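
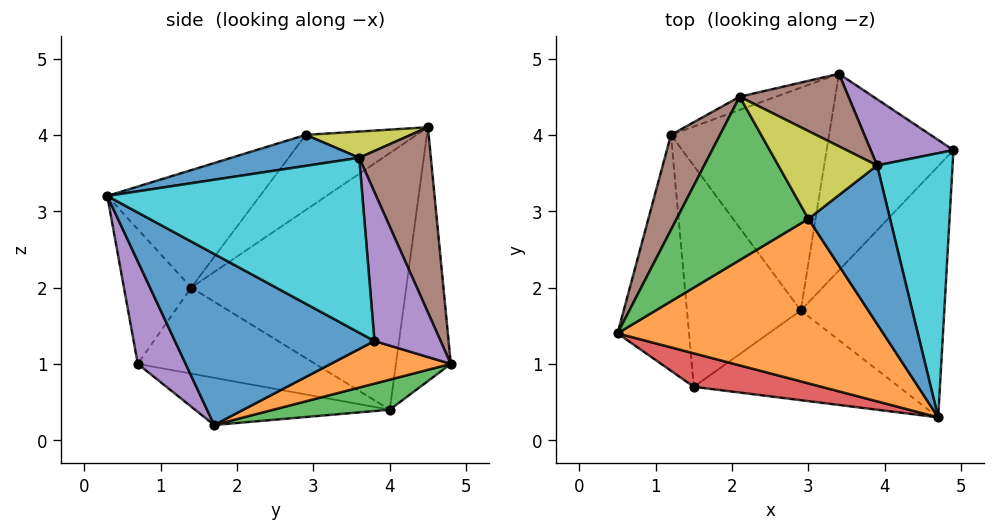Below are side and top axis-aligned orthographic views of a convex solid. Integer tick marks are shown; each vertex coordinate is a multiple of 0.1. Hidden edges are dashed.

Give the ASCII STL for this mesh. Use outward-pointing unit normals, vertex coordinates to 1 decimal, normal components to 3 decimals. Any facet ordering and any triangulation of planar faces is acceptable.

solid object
 facet normal 0.713 -0.366 -0.598
  outer loop
   vertex 2.9 1.7 0.2
   vertex 4.9 3.8 1.3
   vertex 4.7 0.3 3.2
  endloop
 endfacet
 facet normal -0.355 -0.479 0.803
  outer loop
   vertex 3.0 2.9 4.0
   vertex 0.5 1.4 2.0
   vertex 4.7 0.3 3.2
  endloop
 endfacet
 facet normal -0.470 -0.316 0.824
  outer loop
   vertex 3.0 2.9 4.0
   vertex 2.1 4.5 4.1
   vertex 0.5 1.4 2.0
  endloop
 endfacet
 facet normal -0.322 -0.896 0.305
  outer loop
   vertex 1.5 0.7 1.0
   vertex 4.7 0.3 3.2
   vertex 0.5 1.4 2.0
  endloop
 endfacet
 facet normal 0.267 -0.802 -0.535
  outer loop
   vertex 1.5 0.7 1.0
   vertex 2.9 1.7 0.2
   vertex 4.7 0.3 3.2
  endloop
 endfacet
 facet normal -0.918 0.355 0.175
  outer loop
   vertex 1.2 4.0 0.4
   vertex 0.5 1.4 2.0
   vertex 2.1 4.5 4.1
  endloop
 endfacet
 facet normal -0.756 -0.183 -0.628
  outer loop
   vertex 1.2 4.0 0.4
   vertex 1.5 0.7 1.0
   vertex 0.5 1.4 2.0
  endloop
 endfacet
 facet normal -0.375 -0.199 -0.905
  outer loop
   vertex 1.2 4.0 0.4
   vertex 2.9 1.7 0.2
   vertex 1.5 0.7 1.0
  endloop
 endfacet
 facet normal 0.256 0.084 0.963
  outer loop
   vertex 3.9 3.6 3.7
   vertex 2.1 4.5 4.1
   vertex 3.0 2.9 4.0
  endloop
 endfacet
 facet normal 0.906 0.160 0.391
  outer loop
   vertex 3.9 3.6 3.7
   vertex 4.7 0.3 3.2
   vertex 4.9 3.8 1.3
  endloop
 endfacet
 facet normal 0.354 -0.056 0.933
  outer loop
   vertex 3.9 3.6 3.7
   vertex 3.0 2.9 4.0
   vertex 4.7 0.3 3.2
  endloop
 endfacet
 facet normal 0.313 0.190 -0.931
  outer loop
   vertex 3.4 4.8 1.0
   vertex 4.9 3.8 1.3
   vertex 2.9 1.7 0.2
  endloop
 endfacet
 facet normal 0.182 0.218 -0.959
  outer loop
   vertex 3.4 4.8 1.0
   vertex 2.9 1.7 0.2
   vertex 1.2 4.0 0.4
  endloop
 endfacet
 facet normal -0.330 0.943 -0.047
  outer loop
   vertex 3.4 4.8 1.0
   vertex 1.2 4.0 0.4
   vertex 2.1 4.5 4.1
  endloop
 endfacet
 facet normal 0.495 0.824 0.275
  outer loop
   vertex 3.4 4.8 1.0
   vertex 3.9 3.6 3.7
   vertex 4.9 3.8 1.3
  endloop
 endfacet
 facet normal 0.478 0.832 0.281
  outer loop
   vertex 3.4 4.8 1.0
   vertex 2.1 4.5 4.1
   vertex 3.9 3.6 3.7
  endloop
 endfacet
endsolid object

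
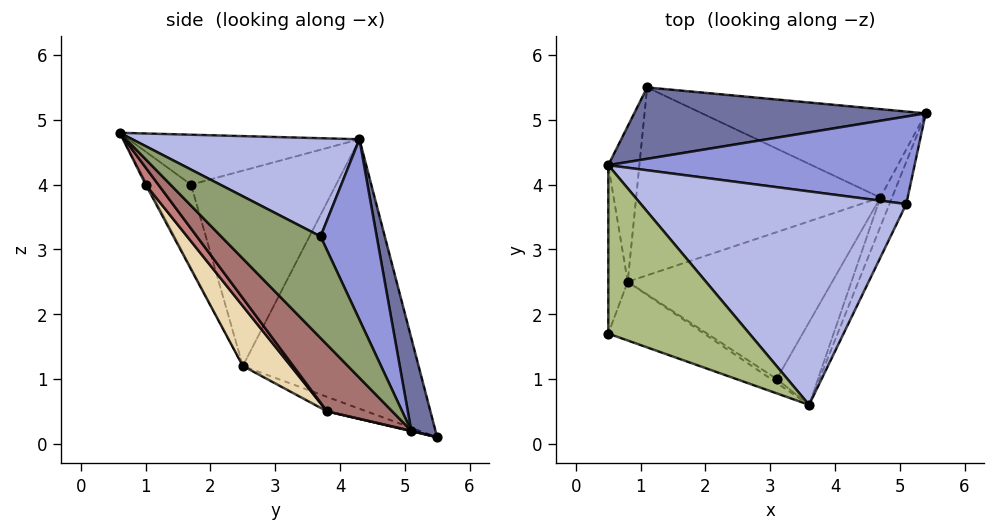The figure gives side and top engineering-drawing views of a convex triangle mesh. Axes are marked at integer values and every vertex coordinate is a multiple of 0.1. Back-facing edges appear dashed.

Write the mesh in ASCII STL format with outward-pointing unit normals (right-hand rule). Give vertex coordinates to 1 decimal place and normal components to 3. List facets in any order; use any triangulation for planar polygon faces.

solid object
 facet normal 0.083 0.962 0.262
  outer loop
   vertex 1.1 5.5 0.1
   vertex 0.5 4.3 4.7
   vertex 5.4 5.1 0.2
  endloop
 endfacet
 facet normal -0.992 0.057 -0.114
  outer loop
   vertex 0.8 2.5 1.2
   vertex 0.5 4.3 4.7
   vertex 1.1 5.5 0.1
  endloop
 endfacet
 facet normal 0.253 0.867 0.430
  outer loop
   vertex 5.1 3.7 3.2
   vertex 5.4 5.1 0.2
   vertex 0.5 4.3 4.7
  endloop
 endfacet
 facet normal 0.331 0.301 0.894
  outer loop
   vertex 5.1 3.7 3.2
   vertex 0.5 4.3 4.7
   vertex 3.6 0.6 4.8
  endloop
 endfacet
 facet normal 0.860 -0.490 -0.143
  outer loop
   vertex 5.1 3.7 3.2
   vertex 3.6 0.6 4.8
   vertex 5.4 5.1 0.2
  endloop
 endfacet
 facet normal -0.323 -0.246 0.914
  outer loop
   vertex 0.5 1.7 4.0
   vertex 3.6 0.6 4.8
   vertex 0.5 4.3 4.7
  endloop
 endfacet
 facet normal -0.995 0.027 -0.099
  outer loop
   vertex 0.5 1.7 4.0
   vertex 0.5 4.3 4.7
   vertex 0.8 2.5 1.2
  endloop
 endfacet
 facet normal -0.252 -0.923 -0.291
  outer loop
   vertex 0.5 1.7 4.0
   vertex 0.8 2.5 1.2
   vertex 3.6 0.6 4.8
  endloop
 endfacet
 facet normal -0.167 -0.920 -0.355
  outer loop
   vertex 3.1 1.0 4.0
   vertex 3.6 0.6 4.8
   vertex 0.8 2.5 1.2
  endloop
 endfacet
 facet normal 0.002 -0.226 -0.974
  outer loop
   vertex 4.7 3.8 0.5
   vertex 1.1 5.5 0.1
   vertex 5.4 5.1 0.2
  endloop
 endfacet
 facet normal -0.056 -0.339 -0.939
  outer loop
   vertex 4.7 3.8 0.5
   vertex 0.8 2.5 1.2
   vertex 1.1 5.5 0.1
  endloop
 endfacet
 facet normal 0.167 -0.806 -0.568
  outer loop
   vertex 4.7 3.8 0.5
   vertex 3.1 1.0 4.0
   vertex 0.8 2.5 1.2
  endloop
 endfacet
 facet normal 0.856 -0.495 -0.150
  outer loop
   vertex 4.7 3.8 0.5
   vertex 5.4 5.1 0.2
   vertex 3.6 0.6 4.8
  endloop
 endfacet
 facet normal 0.224 -0.808 -0.544
  outer loop
   vertex 4.7 3.8 0.5
   vertex 3.6 0.6 4.8
   vertex 3.1 1.0 4.0
  endloop
 endfacet
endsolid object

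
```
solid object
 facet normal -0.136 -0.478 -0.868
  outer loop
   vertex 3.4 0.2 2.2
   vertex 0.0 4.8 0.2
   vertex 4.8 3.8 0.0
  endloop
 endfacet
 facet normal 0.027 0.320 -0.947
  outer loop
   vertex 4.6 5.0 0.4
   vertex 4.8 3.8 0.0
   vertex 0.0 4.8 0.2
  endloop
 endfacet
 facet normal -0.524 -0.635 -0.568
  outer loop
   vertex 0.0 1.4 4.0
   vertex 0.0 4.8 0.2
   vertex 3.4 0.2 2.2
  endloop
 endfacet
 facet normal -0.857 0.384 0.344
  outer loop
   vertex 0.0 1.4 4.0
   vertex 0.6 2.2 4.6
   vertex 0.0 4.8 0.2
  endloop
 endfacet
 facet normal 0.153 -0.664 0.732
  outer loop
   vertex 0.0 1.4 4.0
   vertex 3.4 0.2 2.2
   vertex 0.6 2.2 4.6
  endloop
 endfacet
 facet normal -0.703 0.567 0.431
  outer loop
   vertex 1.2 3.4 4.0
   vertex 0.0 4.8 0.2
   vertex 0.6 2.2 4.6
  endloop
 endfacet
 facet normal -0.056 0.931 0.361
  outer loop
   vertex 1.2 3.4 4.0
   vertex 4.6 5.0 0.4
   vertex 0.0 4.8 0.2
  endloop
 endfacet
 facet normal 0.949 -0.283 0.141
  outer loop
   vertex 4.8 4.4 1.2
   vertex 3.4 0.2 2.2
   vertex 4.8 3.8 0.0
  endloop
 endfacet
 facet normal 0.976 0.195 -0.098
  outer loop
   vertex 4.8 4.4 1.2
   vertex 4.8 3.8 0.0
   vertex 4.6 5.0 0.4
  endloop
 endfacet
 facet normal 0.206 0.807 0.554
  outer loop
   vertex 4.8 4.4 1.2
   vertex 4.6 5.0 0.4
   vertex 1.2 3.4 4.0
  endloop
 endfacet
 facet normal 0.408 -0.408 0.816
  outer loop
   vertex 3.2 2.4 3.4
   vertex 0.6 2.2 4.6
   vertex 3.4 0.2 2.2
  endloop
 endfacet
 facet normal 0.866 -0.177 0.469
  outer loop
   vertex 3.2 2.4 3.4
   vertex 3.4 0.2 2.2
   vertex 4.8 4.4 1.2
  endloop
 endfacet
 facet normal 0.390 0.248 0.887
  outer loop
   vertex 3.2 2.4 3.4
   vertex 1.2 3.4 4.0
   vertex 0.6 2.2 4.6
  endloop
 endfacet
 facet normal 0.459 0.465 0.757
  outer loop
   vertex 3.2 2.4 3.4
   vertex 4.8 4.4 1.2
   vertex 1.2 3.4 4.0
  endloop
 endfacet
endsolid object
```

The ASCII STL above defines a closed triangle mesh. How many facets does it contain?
14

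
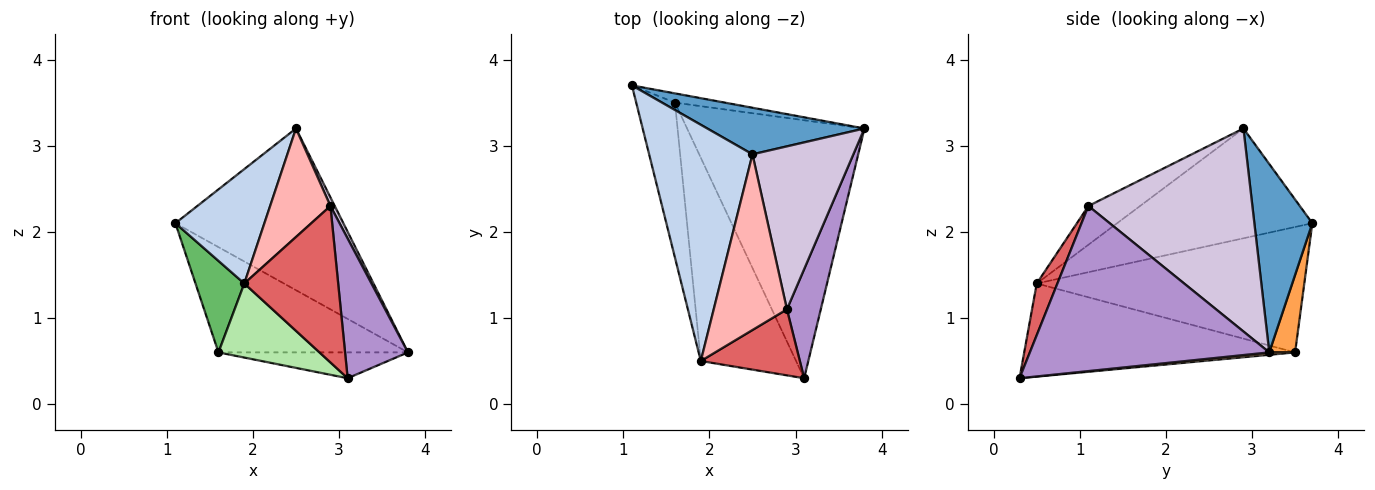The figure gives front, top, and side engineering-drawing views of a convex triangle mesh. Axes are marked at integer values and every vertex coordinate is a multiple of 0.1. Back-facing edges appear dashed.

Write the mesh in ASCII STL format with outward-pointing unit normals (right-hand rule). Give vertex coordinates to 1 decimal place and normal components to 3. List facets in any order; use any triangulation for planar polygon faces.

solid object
 facet normal 0.315 0.912 0.263
  outer loop
   vertex 2.5 2.9 3.2
   vertex 3.8 3.2 0.6
   vertex 1.1 3.7 2.1
  endloop
 endfacet
 facet normal -0.691 -0.315 0.650
  outer loop
   vertex 1.9 0.5 1.4
   vertex 2.5 2.9 3.2
   vertex 1.1 3.7 2.1
  endloop
 endfacet
 facet normal 0.135 0.987 -0.087
  outer loop
   vertex 1.6 3.5 0.6
   vertex 1.1 3.7 2.1
   vertex 3.8 3.2 0.6
  endloop
 endfacet
 facet normal 0.014 0.100 -0.995
  outer loop
   vertex 1.6 3.5 0.6
   vertex 3.8 3.2 0.6
   vertex 3.1 0.3 0.3
  endloop
 endfacet
 facet normal -0.941 -0.172 -0.291
  outer loop
   vertex 1.6 3.5 0.6
   vertex 1.9 0.5 1.4
   vertex 1.1 3.7 2.1
  endloop
 endfacet
 facet normal -0.676 -0.252 -0.692
  outer loop
   vertex 1.6 3.5 0.6
   vertex 3.1 0.3 0.3
   vertex 1.9 0.5 1.4
  endloop
 endfacet
 facet normal 0.199 -0.903 0.381
  outer loop
   vertex 2.9 1.1 2.3
   vertex 1.9 0.5 1.4
   vertex 3.1 0.3 0.3
  endloop
 endfacet
 facet normal -0.411 -0.479 0.776
  outer loop
   vertex 2.9 1.1 2.3
   vertex 2.5 2.9 3.2
   vertex 1.9 0.5 1.4
  endloop
 endfacet
 facet normal 0.949 -0.249 0.195
  outer loop
   vertex 2.9 1.1 2.3
   vertex 3.1 0.3 0.3
   vertex 3.8 3.2 0.6
  endloop
 endfacet
 facet normal 0.895 -0.024 0.445
  outer loop
   vertex 2.9 1.1 2.3
   vertex 3.8 3.2 0.6
   vertex 2.5 2.9 3.2
  endloop
 endfacet
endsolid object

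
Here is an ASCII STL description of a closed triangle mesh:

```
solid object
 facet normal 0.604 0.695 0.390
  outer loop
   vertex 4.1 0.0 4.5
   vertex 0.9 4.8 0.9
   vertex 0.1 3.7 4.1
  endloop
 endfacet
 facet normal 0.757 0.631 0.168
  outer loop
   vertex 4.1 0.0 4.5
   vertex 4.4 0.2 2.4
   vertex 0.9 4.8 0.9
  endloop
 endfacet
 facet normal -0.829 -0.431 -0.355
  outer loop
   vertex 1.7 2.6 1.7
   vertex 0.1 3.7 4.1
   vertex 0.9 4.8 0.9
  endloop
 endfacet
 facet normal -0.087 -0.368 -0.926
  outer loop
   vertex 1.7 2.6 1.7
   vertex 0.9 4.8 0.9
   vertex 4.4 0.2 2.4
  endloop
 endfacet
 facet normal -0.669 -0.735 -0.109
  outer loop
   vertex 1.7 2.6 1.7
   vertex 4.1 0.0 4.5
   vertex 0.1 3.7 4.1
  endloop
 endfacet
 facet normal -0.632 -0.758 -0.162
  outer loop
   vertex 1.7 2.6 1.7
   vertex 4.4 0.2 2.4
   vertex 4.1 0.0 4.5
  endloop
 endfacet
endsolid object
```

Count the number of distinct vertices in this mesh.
5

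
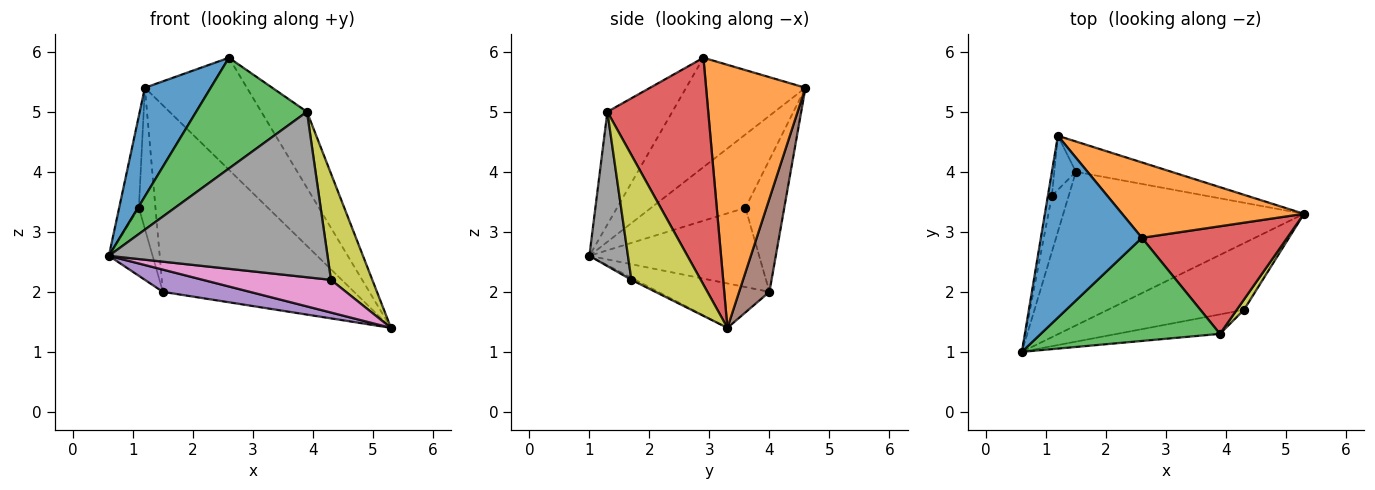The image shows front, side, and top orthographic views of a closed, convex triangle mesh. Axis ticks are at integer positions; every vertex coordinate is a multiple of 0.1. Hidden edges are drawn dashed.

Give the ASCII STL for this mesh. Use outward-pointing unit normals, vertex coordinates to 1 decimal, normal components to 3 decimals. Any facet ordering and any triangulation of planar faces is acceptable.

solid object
 facet normal -0.681 -0.376 0.629
  outer loop
   vertex 2.6 2.9 5.9
   vertex 1.2 4.6 5.4
   vertex 0.6 1.0 2.6
  endloop
 endfacet
 facet normal 0.628 0.645 0.434
  outer loop
   vertex 2.6 2.9 5.9
   vertex 5.3 3.3 1.4
   vertex 1.2 4.6 5.4
  endloop
 endfacet
 facet normal -0.394 -0.673 0.626
  outer loop
   vertex 3.9 1.3 5.0
   vertex 2.6 2.9 5.9
   vertex 0.6 1.0 2.6
  endloop
 endfacet
 facet normal 0.787 0.356 0.504
  outer loop
   vertex 3.9 1.3 5.0
   vertex 5.3 3.3 1.4
   vertex 2.6 2.9 5.9
  endloop
 endfacet
 facet normal -0.180 -0.141 -0.974
  outer loop
   vertex 1.5 4.0 2.0
   vertex 5.3 3.3 1.4
   vertex 0.6 1.0 2.6
  endloop
 endfacet
 facet normal 0.155 0.975 -0.158
  outer loop
   vertex 1.5 4.0 2.0
   vertex 1.2 4.6 5.4
   vertex 5.3 3.3 1.4
  endloop
 endfacet
 facet normal -0.014 -0.440 -0.898
  outer loop
   vertex 4.3 1.7 2.2
   vertex 0.6 1.0 2.6
   vertex 5.3 3.3 1.4
  endloop
 endfacet
 facet normal 0.173 -0.978 -0.115
  outer loop
   vertex 4.3 1.7 2.2
   vertex 3.9 1.3 5.0
   vertex 0.6 1.0 2.6
  endloop
 endfacet
 facet normal 0.858 -0.511 0.049
  outer loop
   vertex 4.3 1.7 2.2
   vertex 5.3 3.3 1.4
   vertex 3.9 1.3 5.0
  endloop
 endfacet
 facet normal -0.977 0.204 -0.053
  outer loop
   vertex 1.1 3.6 3.4
   vertex 0.6 1.0 2.6
   vertex 1.2 4.6 5.4
  endloop
 endfacet
 facet normal -0.949 0.244 -0.201
  outer loop
   vertex 1.1 3.6 3.4
   vertex 1.5 4.0 2.0
   vertex 0.6 1.0 2.6
  endloop
 endfacet
 facet normal -0.909 0.389 -0.149
  outer loop
   vertex 1.1 3.6 3.4
   vertex 1.2 4.6 5.4
   vertex 1.5 4.0 2.0
  endloop
 endfacet
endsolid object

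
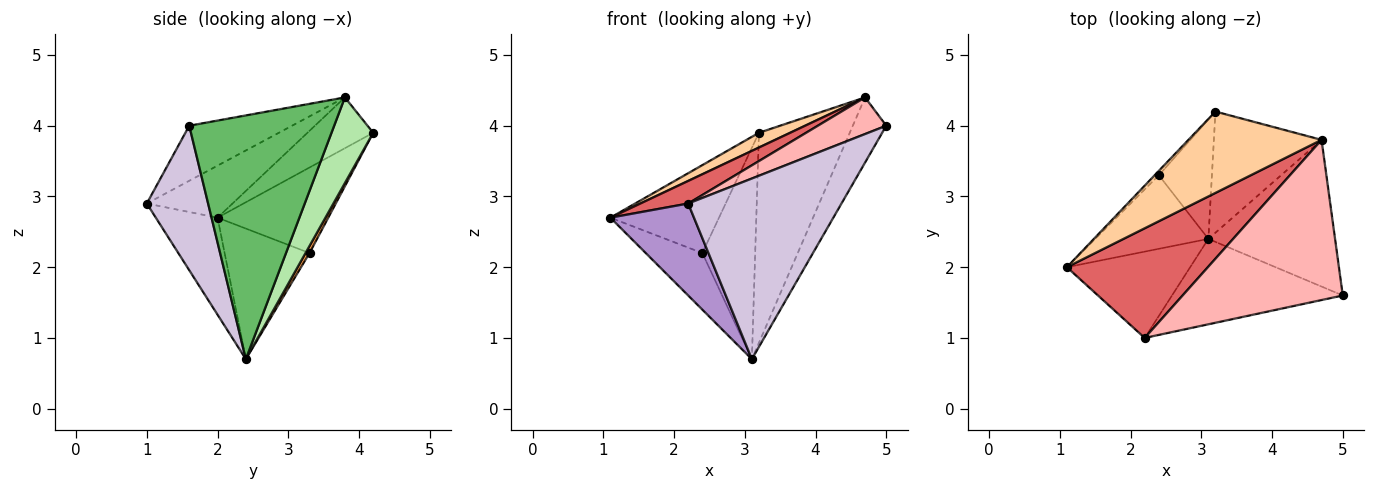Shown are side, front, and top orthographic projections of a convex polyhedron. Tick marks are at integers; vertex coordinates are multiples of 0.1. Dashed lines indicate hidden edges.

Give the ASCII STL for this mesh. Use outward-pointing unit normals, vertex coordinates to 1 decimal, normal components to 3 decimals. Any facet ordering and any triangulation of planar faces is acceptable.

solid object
 facet normal -0.713 0.700 -0.035
  outer loop
   vertex 2.4 3.3 2.2
   vertex 1.1 2.0 2.7
   vertex 3.2 4.2 3.9
  endloop
 endfacet
 facet normal -0.675 0.450 -0.585
  outer loop
   vertex 2.4 3.3 2.2
   vertex 3.1 2.4 0.7
   vertex 1.1 2.0 2.7
  endloop
 endfacet
 facet normal 0.065 0.869 -0.491
  outer loop
   vertex 2.4 3.3 2.2
   vertex 3.2 4.2 3.9
   vertex 3.1 2.4 0.7
  endloop
 endfacet
 facet normal -0.352 -0.167 0.921
  outer loop
   vertex 4.7 3.8 4.4
   vertex 3.2 4.2 3.9
   vertex 1.1 2.0 2.7
  endloop
 endfacet
 facet normal 0.869 0.201 -0.452
  outer loop
   vertex 4.7 3.8 4.4
   vertex 5.0 1.6 4.0
   vertex 3.1 2.4 0.7
  endloop
 endfacet
 facet normal 0.369 0.805 -0.464
  outer loop
   vertex 4.7 3.8 4.4
   vertex 3.1 2.4 0.7
   vertex 3.2 4.2 3.9
  endloop
 endfacet
 facet normal -0.340 -0.190 0.921
  outer loop
   vertex 2.2 1.0 2.9
   vertex 4.7 3.8 4.4
   vertex 1.1 2.0 2.7
  endloop
 endfacet
 facet normal -0.318 -0.211 0.924
  outer loop
   vertex 2.2 1.0 2.9
   vertex 5.0 1.6 4.0
   vertex 4.7 3.8 4.4
  endloop
 endfacet
 facet normal -0.474 -0.642 -0.603
  outer loop
   vertex 2.2 1.0 2.9
   vertex 1.1 2.0 2.7
   vertex 3.1 2.4 0.7
  endloop
 endfacet
 facet normal 0.340 -0.850 -0.402
  outer loop
   vertex 2.2 1.0 2.9
   vertex 3.1 2.4 0.7
   vertex 5.0 1.6 4.0
  endloop
 endfacet
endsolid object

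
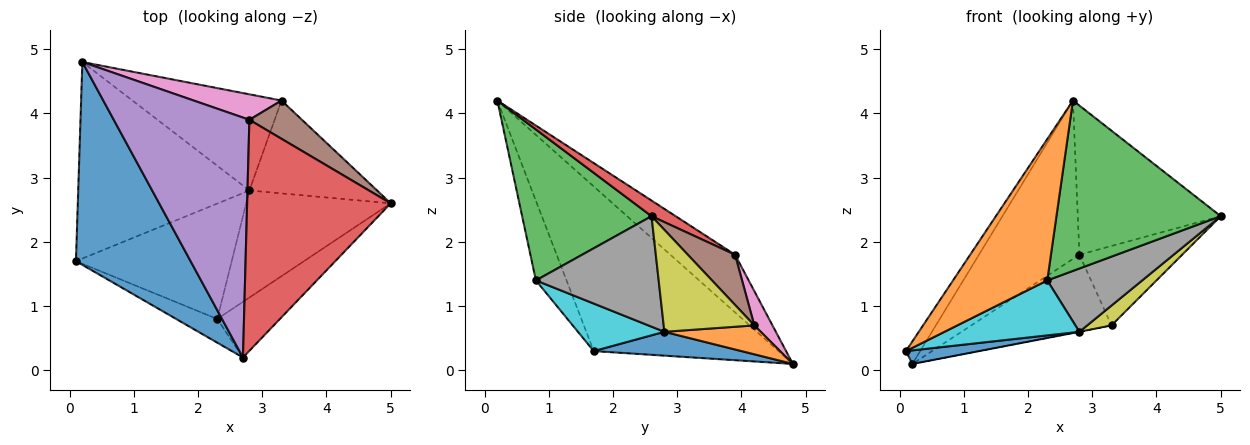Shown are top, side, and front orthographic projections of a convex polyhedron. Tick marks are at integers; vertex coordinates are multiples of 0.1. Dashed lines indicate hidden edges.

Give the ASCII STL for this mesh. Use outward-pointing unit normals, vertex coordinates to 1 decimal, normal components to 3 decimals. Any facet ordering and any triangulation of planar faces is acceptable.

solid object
 facet normal -0.819 0.063 0.570
  outer loop
   vertex 2.7 0.2 4.2
   vertex 0.2 4.8 0.1
   vertex 0.1 1.7 0.3
  endloop
 endfacet
 facet normal -0.305 -0.939 -0.158
  outer loop
   vertex 2.3 0.8 1.4
   vertex 2.7 0.2 4.2
   vertex 0.1 1.7 0.3
  endloop
 endfacet
 facet normal 0.599 -0.761 -0.249
  outer loop
   vertex 2.3 0.8 1.4
   vertex 5.0 2.6 2.4
   vertex 2.7 0.2 4.2
  endloop
 endfacet
 facet normal 0.091 0.540 0.837
  outer loop
   vertex 2.8 3.9 1.8
   vertex 2.7 0.2 4.2
   vertex 5.0 2.6 2.4
  endloop
 endfacet
 facet normal -0.335 0.519 0.786
  outer loop
   vertex 2.8 3.9 1.8
   vertex 0.2 4.8 0.1
   vertex 2.7 0.2 4.2
  endloop
 endfacet
 facet normal 0.383 0.832 0.401
  outer loop
   vertex 2.8 3.9 1.8
   vertex 5.0 2.6 2.4
   vertex 3.3 4.2 0.7
  endloop
 endfacet
 facet normal 0.122 0.942 0.312
  outer loop
   vertex 2.8 3.9 1.8
   vertex 3.3 4.2 0.7
   vertex 0.2 4.8 0.1
  endloop
 endfacet
 facet normal 0.550 -0.425 -0.719
  outer loop
   vertex 2.8 2.8 0.6
   vertex 5.0 2.6 2.4
   vertex 2.3 0.8 1.4
  endloop
 endfacet
 facet normal 0.616 -0.165 -0.771
  outer loop
   vertex 2.8 2.8 0.6
   vertex 3.3 4.2 0.7
   vertex 5.0 2.6 2.4
  endloop
 endfacet
 facet normal 0.266 -0.415 -0.870
  outer loop
   vertex 2.8 2.8 0.6
   vertex 2.3 0.8 1.4
   vertex 0.1 1.7 0.3
  endloop
 endfacet
 facet normal 0.138 -0.068 -0.988
  outer loop
   vertex 2.8 2.8 0.6
   vertex 0.1 1.7 0.3
   vertex 0.2 4.8 0.1
  endloop
 endfacet
 facet normal 0.190 0.002 -0.982
  outer loop
   vertex 2.8 2.8 0.6
   vertex 0.2 4.8 0.1
   vertex 3.3 4.2 0.7
  endloop
 endfacet
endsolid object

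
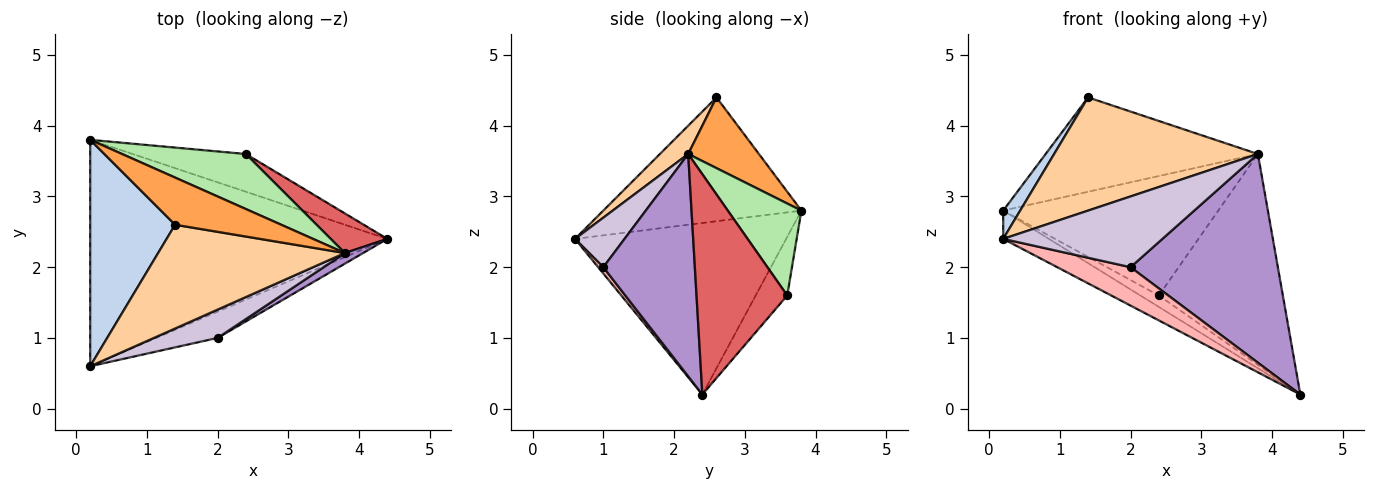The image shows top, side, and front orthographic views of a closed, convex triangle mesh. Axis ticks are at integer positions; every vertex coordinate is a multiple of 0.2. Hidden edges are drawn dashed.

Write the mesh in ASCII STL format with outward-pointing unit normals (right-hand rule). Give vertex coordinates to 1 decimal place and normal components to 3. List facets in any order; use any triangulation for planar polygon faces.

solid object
 facet normal -0.497 0.108 -0.861
  outer loop
   vertex 0.2 0.6 2.4
   vertex 0.2 3.8 2.8
   vertex 4.4 2.4 0.2
  endloop
 endfacet
 facet normal -0.823 -0.071 0.564
  outer loop
   vertex 1.4 2.6 4.4
   vertex 0.2 3.8 2.8
   vertex 0.2 0.6 2.4
  endloop
 endfacet
 facet normal 0.286 0.857 0.429
  outer loop
   vertex 3.8 2.2 3.6
   vertex 0.2 3.8 2.8
   vertex 1.4 2.6 4.4
  endloop
 endfacet
 facet normal 0.102 -0.733 0.672
  outer loop
   vertex 3.8 2.2 3.6
   vertex 1.4 2.6 4.4
   vertex 0.2 0.6 2.4
  endloop
 endfacet
 facet normal -0.444 0.260 -0.857
  outer loop
   vertex 2.4 3.6 1.6
   vertex 4.4 2.4 0.2
   vertex 0.2 3.8 2.8
  endloop
 endfacet
 facet normal 0.297 0.867 0.399
  outer loop
   vertex 2.4 3.6 1.6
   vertex 0.2 3.8 2.8
   vertex 3.8 2.2 3.6
  endloop
 endfacet
 facet normal 0.584 0.798 0.150
  outer loop
   vertex 2.4 3.6 1.6
   vertex 3.8 2.2 3.6
   vertex 4.4 2.4 0.2
  endloop
 endfacet
 facet normal 0.058 -0.824 -0.564
  outer loop
   vertex 2.0 1.0 2.0
   vertex 0.2 0.6 2.4
   vertex 4.4 2.4 0.2
  endloop
 endfacet
 facet normal 0.527 -0.849 0.043
  outer loop
   vertex 2.0 1.0 2.0
   vertex 4.4 2.4 0.2
   vertex 3.8 2.2 3.6
  endloop
 endfacet
 facet normal 0.278 -0.892 0.357
  outer loop
   vertex 2.0 1.0 2.0
   vertex 3.8 2.2 3.6
   vertex 0.2 0.6 2.4
  endloop
 endfacet
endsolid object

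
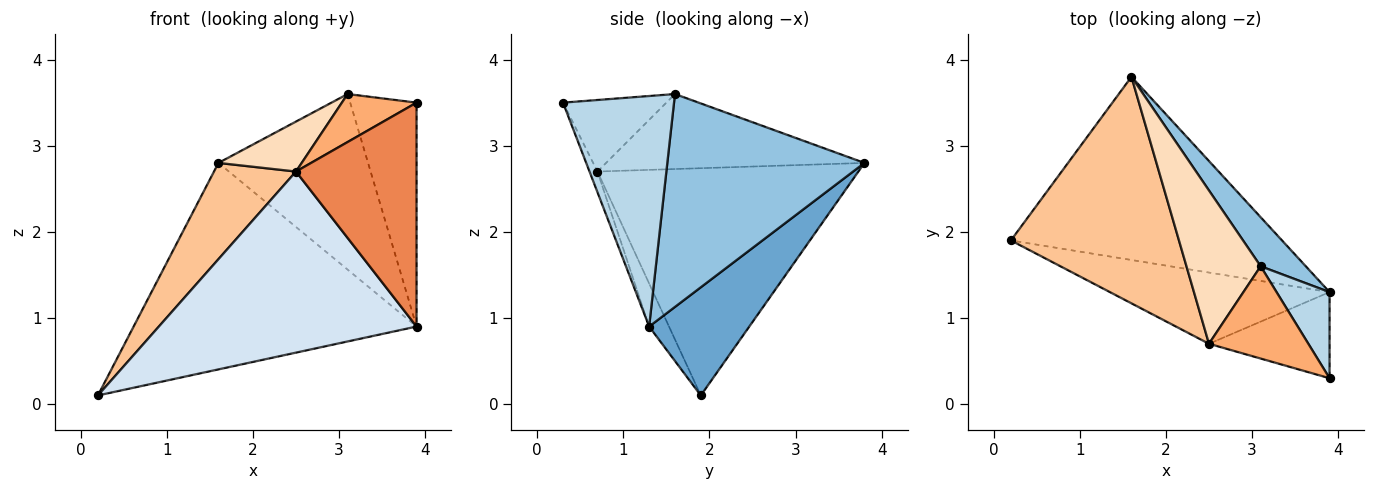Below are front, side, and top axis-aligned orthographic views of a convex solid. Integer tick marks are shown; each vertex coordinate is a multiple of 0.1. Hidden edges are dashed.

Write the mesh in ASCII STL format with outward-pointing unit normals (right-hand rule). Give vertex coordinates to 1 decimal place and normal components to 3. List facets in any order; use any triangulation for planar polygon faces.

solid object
 facet normal 0.256 0.723 -0.642
  outer loop
   vertex 1.6 3.8 2.8
   vertex 3.9 1.3 0.9
   vertex 0.2 1.9 0.1
  endloop
 endfacet
 facet normal 0.785 0.596 0.166
  outer loop
   vertex 3.1 1.6 3.6
   vertex 3.9 1.3 0.9
   vertex 1.6 3.8 2.8
  endloop
 endfacet
 facet normal 0.842 0.503 0.194
  outer loop
   vertex 3.1 1.6 3.6
   vertex 3.9 0.3 3.5
   vertex 3.9 1.3 0.9
  endloop
 endfacet
 facet normal -0.072 -0.928 -0.365
  outer loop
   vertex 2.5 0.7 2.7
   vertex 0.2 1.9 0.1
   vertex 3.9 1.3 0.9
  endloop
 endfacet
 facet normal -0.061 -0.932 -0.358
  outer loop
   vertex 2.5 0.7 2.7
   vertex 3.9 1.3 0.9
   vertex 3.9 0.3 3.5
  endloop
 endfacet
 facet normal -0.538 -0.389 0.748
  outer loop
   vertex 2.5 0.7 2.7
   vertex 3.9 0.3 3.5
   vertex 3.1 1.6 3.6
  endloop
 endfacet
 facet normal -0.780 -0.245 0.577
  outer loop
   vertex 2.5 0.7 2.7
   vertex 1.6 3.8 2.8
   vertex 0.2 1.9 0.1
  endloop
 endfacet
 facet normal -0.693 -0.223 0.685
  outer loop
   vertex 2.5 0.7 2.7
   vertex 3.1 1.6 3.6
   vertex 1.6 3.8 2.8
  endloop
 endfacet
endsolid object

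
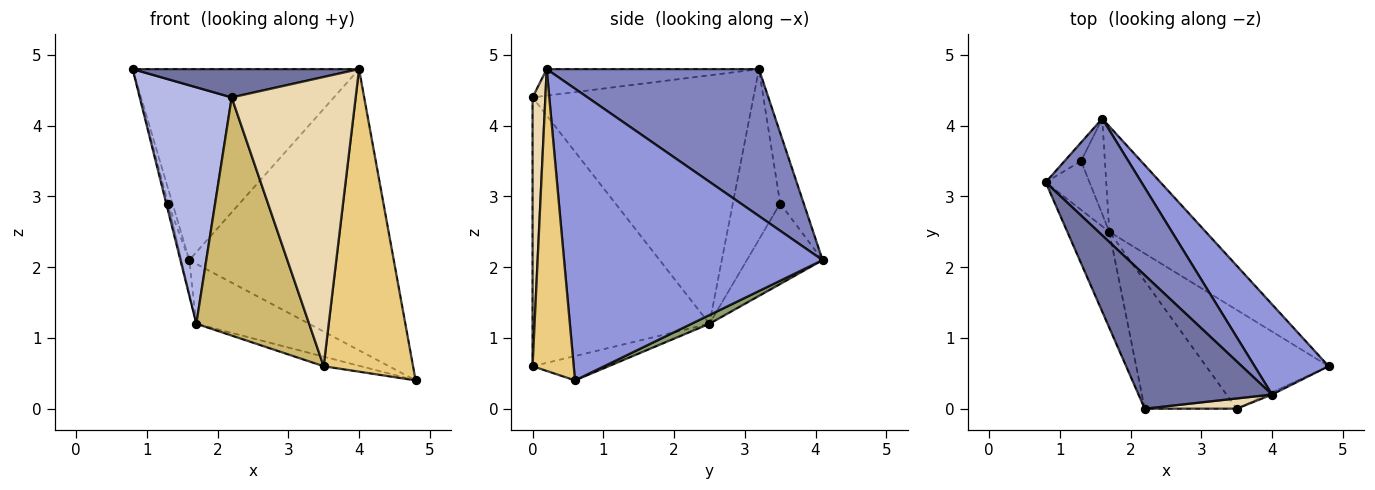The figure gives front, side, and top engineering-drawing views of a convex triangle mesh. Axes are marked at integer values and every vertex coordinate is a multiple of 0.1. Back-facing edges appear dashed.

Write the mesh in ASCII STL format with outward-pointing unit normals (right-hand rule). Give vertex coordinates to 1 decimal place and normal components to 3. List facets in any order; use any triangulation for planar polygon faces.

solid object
 facet normal -0.191 -0.204 0.960
  outer loop
   vertex 4.0 0.2 4.8
   vertex 0.8 3.2 4.8
   vertex 2.2 0.0 4.4
  endloop
 endfacet
 facet normal 0.625 0.666 0.407
  outer loop
   vertex 4.0 0.2 4.8
   vertex 1.6 4.1 2.1
   vertex 0.8 3.2 4.8
  endloop
 endfacet
 facet normal 0.769 0.608 0.195
  outer loop
   vertex 4.0 0.2 4.8
   vertex 4.8 0.6 0.4
   vertex 1.6 4.1 2.1
  endloop
 endfacet
 facet normal -0.912 -0.380 -0.154
  outer loop
   vertex 1.7 2.5 1.2
   vertex 2.2 0.0 4.4
   vertex 0.8 3.2 4.8
  endloop
 endfacet
 facet normal 0.078 0.492 -0.867
  outer loop
   vertex 1.7 2.5 1.2
   vertex 1.6 4.1 2.1
   vertex 4.8 0.6 0.4
  endloop
 endfacet
 facet normal -0.958 0.181 -0.223
  outer loop
   vertex 1.3 3.5 2.9
   vertex 0.8 3.2 4.8
   vertex 1.6 4.1 2.1
  endloop
 endfacet
 facet normal -0.968 0.036 -0.249
  outer loop
   vertex 1.3 3.5 2.9
   vertex 1.7 2.5 1.2
   vertex 0.8 3.2 4.8
  endloop
 endfacet
 facet normal -0.954 0.100 -0.283
  outer loop
   vertex 1.3 3.5 2.9
   vertex 1.6 4.1 2.1
   vertex 1.7 2.5 1.2
  endloop
 endfacet
 facet normal -0.194 0.095 -0.976
  outer loop
   vertex 3.5 0.0 0.6
   vertex 1.7 2.5 1.2
   vertex 4.8 0.6 0.4
  endloop
 endfacet
 facet normal -0.810 -0.517 -0.277
  outer loop
   vertex 3.5 0.0 0.6
   vertex 2.2 0.0 4.4
   vertex 1.7 2.5 1.2
  endloop
 endfacet
 facet normal 0.418 -0.908 -0.007
  outer loop
   vertex 3.5 0.0 0.6
   vertex 4.8 0.6 0.4
   vertex 4.0 0.2 4.8
  endloop
 endfacet
 facet normal 0.103 -0.994 0.035
  outer loop
   vertex 3.5 0.0 0.6
   vertex 4.0 0.2 4.8
   vertex 2.2 0.0 4.4
  endloop
 endfacet
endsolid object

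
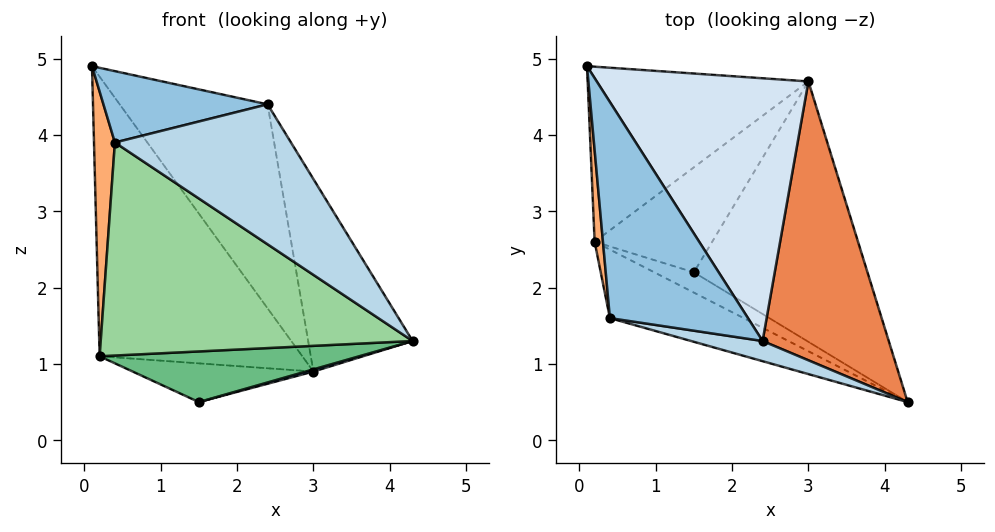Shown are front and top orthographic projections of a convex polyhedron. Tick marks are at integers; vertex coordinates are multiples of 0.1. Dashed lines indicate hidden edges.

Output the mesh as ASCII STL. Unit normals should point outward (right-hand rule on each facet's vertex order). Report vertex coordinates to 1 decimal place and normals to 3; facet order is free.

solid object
 facet normal 0.270 -0.008 -0.963
  outer loop
   vertex 3.0 4.7 0.9
   vertex 4.3 0.5 1.3
   vertex 1.5 2.2 0.5
  endloop
 endfacet
 facet normal -0.274 -0.302 0.913
  outer loop
   vertex 2.4 1.3 4.4
   vertex 0.1 4.9 4.9
   vertex 0.4 1.6 3.9
  endloop
 endfacet
 facet normal -0.181 -0.973 0.140
  outer loop
   vertex 2.4 1.3 4.4
   vertex 0.4 1.6 3.9
   vertex 4.3 0.5 1.3
  endloop
 endfacet
 facet normal 0.749 0.406 0.523
  outer loop
   vertex 2.4 1.3 4.4
   vertex 3.0 4.7 0.9
   vertex 0.1 4.9 4.9
  endloop
 endfacet
 facet normal 0.845 0.304 0.440
  outer loop
   vertex 2.4 1.3 4.4
   vertex 4.3 0.5 1.3
   vertex 3.0 4.7 0.9
  endloop
 endfacet
 facet normal -0.994 -0.101 0.035
  outer loop
   vertex 0.2 2.6 1.1
   vertex 0.4 1.6 3.9
   vertex 0.1 4.9 4.9
  endloop
 endfacet
 facet normal -0.559 0.703 -0.440
  outer loop
   vertex 0.2 2.6 1.1
   vertex 0.1 4.9 4.9
   vertex 3.0 4.7 0.9
  endloop
 endfacet
 facet normal -0.310 0.329 -0.892
  outer loop
   vertex 0.2 2.6 1.1
   vertex 3.0 4.7 0.9
   vertex 1.5 2.2 0.5
  endloop
 endfacet
 facet normal -0.416 -0.844 -0.338
  outer loop
   vertex 0.2 2.6 1.1
   vertex 1.5 2.2 0.5
   vertex 4.3 0.5 1.3
  endloop
 endfacet
 facet normal -0.427 -0.861 -0.277
  outer loop
   vertex 0.2 2.6 1.1
   vertex 4.3 0.5 1.3
   vertex 0.4 1.6 3.9
  endloop
 endfacet
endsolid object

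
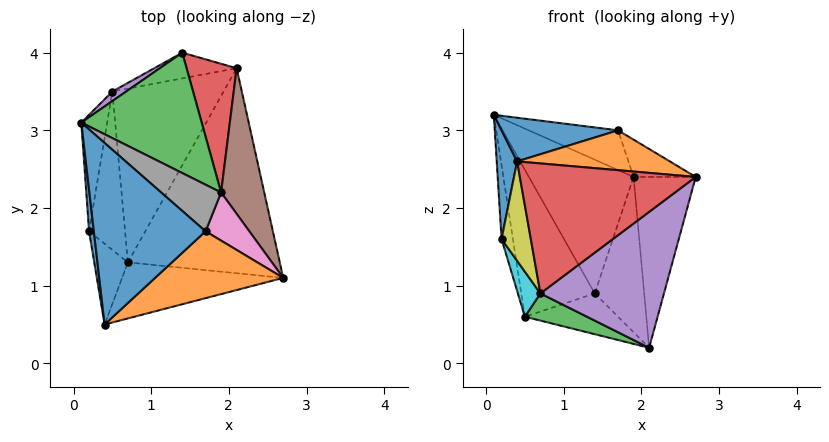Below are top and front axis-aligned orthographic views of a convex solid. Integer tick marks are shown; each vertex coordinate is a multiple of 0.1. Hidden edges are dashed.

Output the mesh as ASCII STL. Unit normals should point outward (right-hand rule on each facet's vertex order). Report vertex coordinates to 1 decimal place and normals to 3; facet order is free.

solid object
 facet normal -0.083 -0.233 0.969
  outer loop
   vertex 1.7 1.7 3.0
   vertex 0.1 3.1 3.2
   vertex 0.4 0.5 2.6
  endloop
 endfacet
 facet normal 0.204 -0.501 0.841
  outer loop
   vertex 1.7 1.7 3.0
   vertex 0.4 0.5 2.6
   vertex 2.7 1.1 2.4
  endloop
 endfacet
 facet normal -0.213 -0.151 -0.965
  outer loop
   vertex 0.7 1.3 0.9
   vertex 0.5 3.5 0.6
   vertex 2.1 3.8 0.2
  endloop
 endfacet
 facet normal 0.201 -0.900 -0.388
  outer loop
   vertex 0.7 1.3 0.9
   vertex 2.7 1.1 2.4
   vertex 0.4 0.5 2.6
  endloop
 endfacet
 facet normal 0.495 -0.480 -0.724
  outer loop
   vertex 0.7 1.3 0.9
   vertex 2.1 3.8 0.2
   vertex 2.7 1.1 2.4
  endloop
 endfacet
 facet normal 0.723 0.526 0.448
  outer loop
   vertex 1.9 2.2 2.4
   vertex 2.7 1.1 2.4
   vertex 2.1 3.8 0.2
  endloop
 endfacet
 facet normal 0.644 0.468 0.605
  outer loop
   vertex 1.9 2.2 2.4
   vertex 1.7 1.7 3.0
   vertex 2.7 1.1 2.4
  endloop
 endfacet
 facet normal 0.552 0.541 0.635
  outer loop
   vertex 1.9 2.2 2.4
   vertex 0.1 3.1 3.2
   vertex 1.7 1.7 3.0
  endloop
 endfacet
 facet normal -0.833 -0.430 -0.349
  outer loop
   vertex 0.2 1.7 1.6
   vertex 0.7 1.3 0.9
   vertex 0.4 0.5 2.6
  endloop
 endfacet
 facet normal -0.843 -0.147 -0.518
  outer loop
   vertex 0.2 1.7 1.6
   vertex 0.5 3.5 0.6
   vertex 0.7 1.3 0.9
  endloop
 endfacet
 facet normal -0.991 -0.125 0.048
  outer loop
   vertex 0.2 1.7 1.6
   vertex 0.4 0.5 2.6
   vertex 0.1 3.1 3.2
  endloop
 endfacet
 facet normal -0.987 0.088 -0.138
  outer loop
   vertex 0.2 1.7 1.6
   vertex 0.1 3.1 3.2
   vertex 0.5 3.5 0.6
  endloop
 endfacet
 facet normal 0.556 0.618 0.556
  outer loop
   vertex 1.4 4.0 0.9
   vertex 0.1 3.1 3.2
   vertex 1.9 2.2 2.4
  endloop
 endfacet
 facet normal 0.651 0.584 0.484
  outer loop
   vertex 1.4 4.0 0.9
   vertex 1.9 2.2 2.4
   vertex 2.1 3.8 0.2
  endloop
 endfacet
 facet normal -0.499 0.865 0.056
  outer loop
   vertex 1.4 4.0 0.9
   vertex 0.5 3.5 0.6
   vertex 0.1 3.1 3.2
  endloop
 endfacet
 facet normal -0.280 0.812 -0.512
  outer loop
   vertex 1.4 4.0 0.9
   vertex 2.1 3.8 0.2
   vertex 0.5 3.5 0.6
  endloop
 endfacet
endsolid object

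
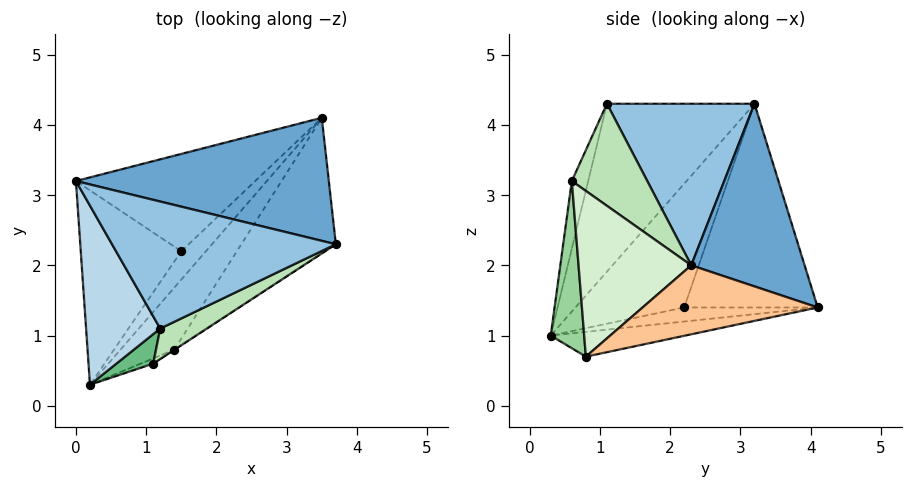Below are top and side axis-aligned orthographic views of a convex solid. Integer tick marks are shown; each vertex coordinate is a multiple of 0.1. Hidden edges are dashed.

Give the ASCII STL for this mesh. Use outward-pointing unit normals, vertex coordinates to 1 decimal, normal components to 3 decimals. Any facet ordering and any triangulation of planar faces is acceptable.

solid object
 facet normal 0.555 0.318 0.769
  outer loop
   vertex 3.5 4.1 1.4
   vertex 0.0 3.2 4.3
   vertex 3.7 2.3 2.0
  endloop
 endfacet
 facet normal 0.555 0.317 0.769
  outer loop
   vertex 1.2 1.1 4.3
   vertex 3.7 2.3 2.0
   vertex 0.0 3.2 4.3
  endloop
 endfacet
 facet normal -0.811 -0.463 0.358
  outer loop
   vertex 1.2 1.1 4.3
   vertex 0.0 3.2 4.3
   vertex 0.2 0.3 1.0
  endloop
 endfacet
 facet normal -0.647 0.553 -0.525
  outer loop
   vertex 1.5 2.2 1.4
   vertex 0.2 0.3 1.0
   vertex 0.0 3.2 4.3
  endloop
 endfacet
 facet normal -0.589 0.620 -0.518
  outer loop
   vertex 1.5 2.2 1.4
   vertex 0.0 3.2 4.3
   vertex 3.5 4.1 1.4
  endloop
 endfacet
 facet normal -0.440 0.463 -0.770
  outer loop
   vertex 1.5 2.2 1.4
   vertex 3.5 4.1 1.4
   vertex 0.2 0.3 1.0
  endloop
 endfacet
 facet normal 0.578 -0.200 -0.792
  outer loop
   vertex 1.4 0.8 0.7
   vertex 3.5 4.1 1.4
   vertex 3.7 2.3 2.0
  endloop
 endfacet
 facet normal -0.380 0.417 -0.826
  outer loop
   vertex 1.4 0.8 0.7
   vertex 0.2 0.3 1.0
   vertex 3.5 4.1 1.4
  endloop
 endfacet
 facet normal -0.660 -0.660 0.360
  outer loop
   vertex 1.1 0.6 3.2
   vertex 1.2 1.1 4.3
   vertex 0.2 0.3 1.0
  endloop
 endfacet
 facet normal 0.378 -0.925 -0.029
  outer loop
   vertex 1.1 0.6 3.2
   vertex 0.2 0.3 1.0
   vertex 1.4 0.8 0.7
  endloop
 endfacet
 facet normal 0.613 -0.739 0.280
  outer loop
   vertex 1.1 0.6 3.2
   vertex 3.7 2.3 2.0
   vertex 1.2 1.1 4.3
  endloop
 endfacet
 facet normal 0.547 -0.837 -0.001
  outer loop
   vertex 1.1 0.6 3.2
   vertex 1.4 0.8 0.7
   vertex 3.7 2.3 2.0
  endloop
 endfacet
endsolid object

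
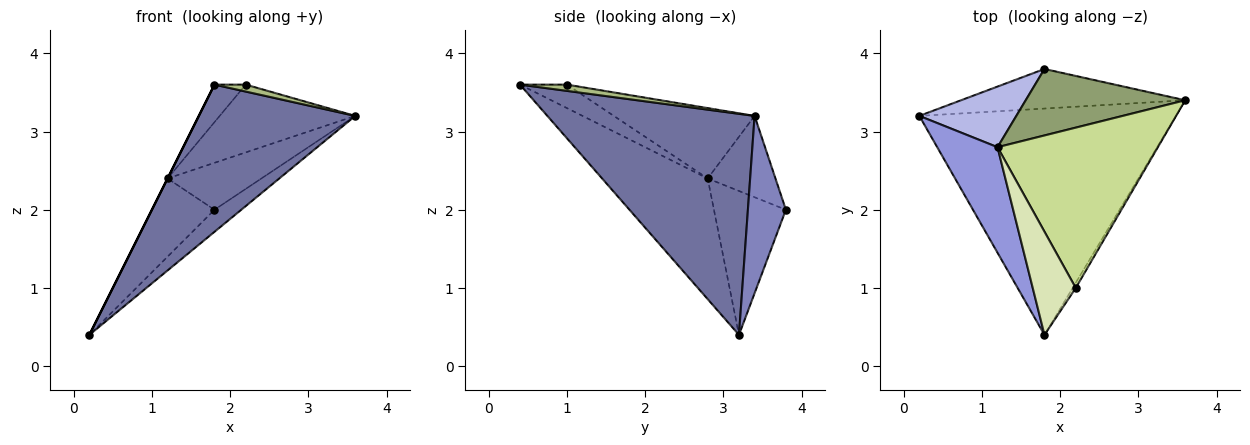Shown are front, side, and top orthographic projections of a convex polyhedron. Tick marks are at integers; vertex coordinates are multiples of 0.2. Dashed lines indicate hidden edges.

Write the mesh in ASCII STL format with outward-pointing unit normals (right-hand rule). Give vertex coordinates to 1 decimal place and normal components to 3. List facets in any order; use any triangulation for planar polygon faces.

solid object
 facet normal 0.586 -0.442 -0.680
  outer loop
   vertex 1.8 0.4 3.6
   vertex 0.2 3.2 0.4
   vertex 3.6 3.4 3.2
  endloop
 endfacet
 facet normal 0.568 0.401 -0.719
  outer loop
   vertex 1.8 3.8 2.0
   vertex 3.6 3.4 3.2
   vertex 0.2 3.2 0.4
  endloop
 endfacet
 facet normal -0.894 0.000 0.447
  outer loop
   vertex 1.2 2.8 2.4
   vertex 0.2 3.2 0.4
   vertex 1.8 0.4 3.6
  endloop
 endfacet
 facet normal -0.673 0.585 0.453
  outer loop
   vertex 1.2 2.8 2.4
   vertex 1.8 3.8 2.0
   vertex 0.2 3.2 0.4
  endloop
 endfacet
 facet normal -0.384 0.532 0.754
  outer loop
   vertex 1.2 2.8 2.4
   vertex 3.6 3.4 3.2
   vertex 1.8 3.8 2.0
  endloop
 endfacet
 facet normal 0.768 -0.512 -0.384
  outer loop
   vertex 2.2 1.0 3.6
   vertex 1.8 0.4 3.6
   vertex 3.6 3.4 3.2
  endloop
 endfacet
 facet normal -0.375 0.361 0.854
  outer loop
   vertex 2.2 1.0 3.6
   vertex 3.6 3.4 3.2
   vertex 1.2 2.8 2.4
  endloop
 endfacet
 facet normal -0.456 0.304 0.836
  outer loop
   vertex 2.2 1.0 3.6
   vertex 1.2 2.8 2.4
   vertex 1.8 0.4 3.6
  endloop
 endfacet
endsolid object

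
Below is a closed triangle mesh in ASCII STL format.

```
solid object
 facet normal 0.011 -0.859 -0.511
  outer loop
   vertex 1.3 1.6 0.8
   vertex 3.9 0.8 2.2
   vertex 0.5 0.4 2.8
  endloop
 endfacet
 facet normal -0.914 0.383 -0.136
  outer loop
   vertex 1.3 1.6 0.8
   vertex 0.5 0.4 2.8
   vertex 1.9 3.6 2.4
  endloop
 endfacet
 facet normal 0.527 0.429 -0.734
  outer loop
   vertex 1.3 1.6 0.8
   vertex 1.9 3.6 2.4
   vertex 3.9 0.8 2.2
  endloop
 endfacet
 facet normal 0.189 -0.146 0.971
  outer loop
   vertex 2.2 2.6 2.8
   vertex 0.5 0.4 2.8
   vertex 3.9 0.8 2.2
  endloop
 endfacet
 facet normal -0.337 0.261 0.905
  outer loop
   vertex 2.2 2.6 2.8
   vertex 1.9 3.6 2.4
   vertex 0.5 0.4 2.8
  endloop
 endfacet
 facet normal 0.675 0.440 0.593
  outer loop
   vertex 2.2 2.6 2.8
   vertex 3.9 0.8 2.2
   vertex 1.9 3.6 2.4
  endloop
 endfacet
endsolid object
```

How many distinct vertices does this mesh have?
5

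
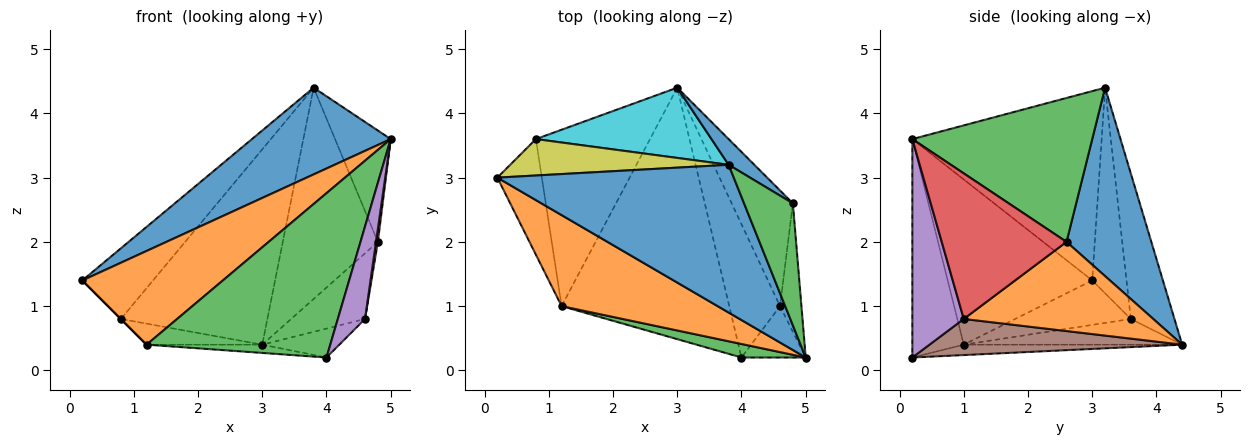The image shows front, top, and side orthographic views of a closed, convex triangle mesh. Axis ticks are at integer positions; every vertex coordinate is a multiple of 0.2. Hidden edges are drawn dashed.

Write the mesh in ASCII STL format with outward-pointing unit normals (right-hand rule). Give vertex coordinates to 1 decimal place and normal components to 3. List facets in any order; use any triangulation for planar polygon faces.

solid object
 facet normal -0.568 -0.417 0.710
  outer loop
   vertex 3.8 3.2 4.4
   vertex 0.2 3.0 1.4
   vertex 5.0 0.2 3.6
  endloop
 endfacet
 facet normal -0.594 -0.577 0.561
  outer loop
   vertex 1.2 1.0 0.4
   vertex 5.0 0.2 3.6
   vertex 0.2 3.0 1.4
  endloop
 endfacet
 facet normal -0.269 -0.960 0.079
  outer loop
   vertex 1.2 1.0 0.4
   vertex 4.0 0.2 0.2
   vertex 5.0 0.2 3.6
  endloop
 endfacet
 facet normal -0.062 0.033 -0.998
  outer loop
   vertex 1.2 1.0 0.4
   vertex 3.0 4.4 0.4
   vertex 4.0 0.2 0.2
  endloop
 endfacet
 facet normal 0.855 -0.453 -0.252
  outer loop
   vertex 4.6 1.0 0.8
   vertex 5.0 0.2 3.6
   vertex 4.0 0.2 0.2
  endloop
 endfacet
 facet normal 0.571 0.174 -0.803
  outer loop
   vertex 4.6 1.0 0.8
   vertex 4.0 0.2 0.2
   vertex 3.0 4.4 0.4
  endloop
 endfacet
 facet normal -0.707 0.000 -0.707
  outer loop
   vertex 0.8 3.6 0.8
   vertex 1.2 1.0 0.4
   vertex 0.2 3.0 1.4
  endloop
 endfacet
 facet normal -0.218 0.116 -0.969
  outer loop
   vertex 0.8 3.6 0.8
   vertex 3.0 4.4 0.4
   vertex 1.2 1.0 0.4
  endloop
 endfacet
 facet normal -0.396 0.816 0.421
  outer loop
   vertex 0.8 3.6 0.8
   vertex 0.2 3.0 1.4
   vertex 3.8 3.2 4.4
  endloop
 endfacet
 facet normal -0.270 0.906 0.326
  outer loop
   vertex 0.8 3.6 0.8
   vertex 3.8 3.2 4.4
   vertex 3.0 4.4 0.4
  endloop
 endfacet
 facet normal 0.663 0.743 0.090
  outer loop
   vertex 4.8 2.6 2.0
   vertex 3.0 4.4 0.4
   vertex 3.8 3.2 4.4
  endloop
 endfacet
 facet normal 0.785 0.306 -0.539
  outer loop
   vertex 4.8 2.6 2.0
   vertex 4.6 1.0 0.8
   vertex 3.0 4.4 0.4
  endloop
 endfacet
 facet normal 0.909 0.281 0.308
  outer loop
   vertex 4.8 2.6 2.0
   vertex 3.8 3.2 4.4
   vertex 5.0 0.2 3.6
  endloop
 endfacet
 facet normal 0.989 -0.015 -0.145
  outer loop
   vertex 4.8 2.6 2.0
   vertex 5.0 0.2 3.6
   vertex 4.6 1.0 0.8
  endloop
 endfacet
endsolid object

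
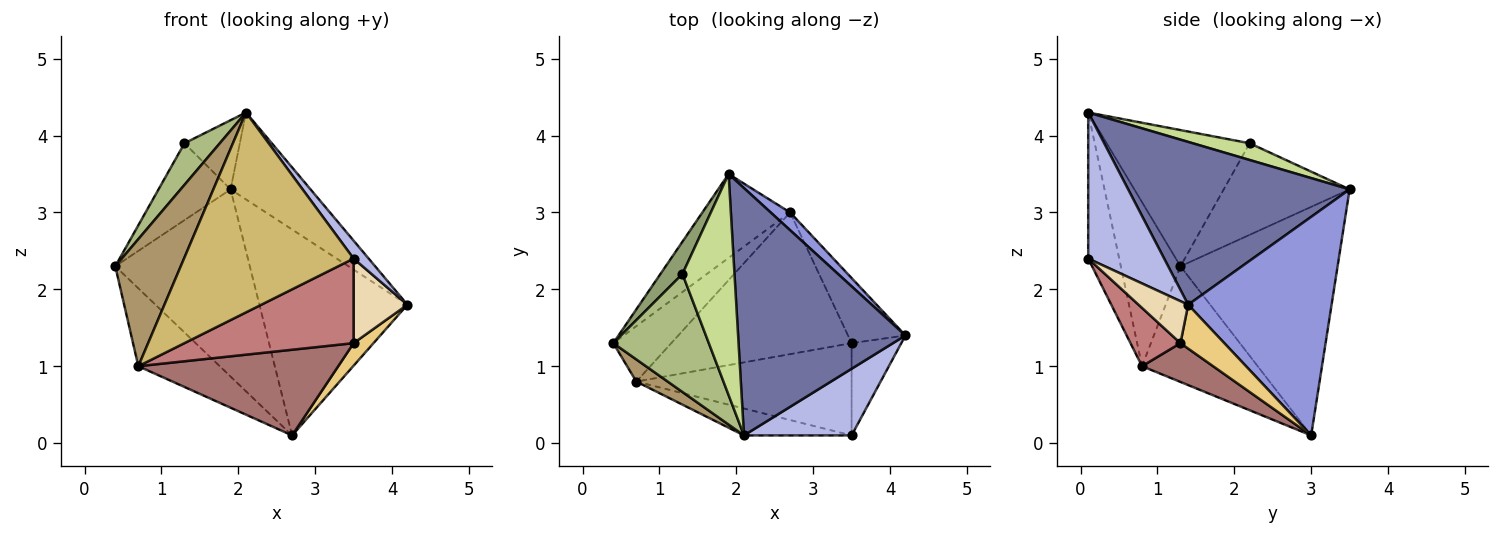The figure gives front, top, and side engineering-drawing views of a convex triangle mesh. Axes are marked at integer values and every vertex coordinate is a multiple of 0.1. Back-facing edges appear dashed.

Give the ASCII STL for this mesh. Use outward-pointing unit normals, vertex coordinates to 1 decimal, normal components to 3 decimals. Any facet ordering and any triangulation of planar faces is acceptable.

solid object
 facet normal 0.676 0.244 0.695
  outer loop
   vertex 2.1 0.1 4.3
   vertex 4.2 1.4 1.8
   vertex 1.9 3.5 3.3
  endloop
 endfacet
 facet normal -0.729 0.624 -0.280
  outer loop
   vertex 2.7 3.0 0.1
   vertex 0.4 1.3 2.3
   vertex 1.9 3.5 3.3
  endloop
 endfacet
 facet normal 0.695 0.717 0.062
  outer loop
   vertex 2.7 3.0 0.1
   vertex 1.9 3.5 3.3
   vertex 4.2 1.4 1.8
  endloop
 endfacet
 facet normal 0.795 -0.158 0.586
  outer loop
   vertex 3.5 0.1 2.4
   vertex 4.2 1.4 1.8
   vertex 2.1 0.1 4.3
  endloop
 endfacet
 facet normal -0.850 0.486 0.204
  outer loop
   vertex 1.3 2.2 3.9
   vertex 1.9 3.5 3.3
   vertex 0.4 1.3 2.3
  endloop
 endfacet
 facet normal -0.802 -0.198 0.563
  outer loop
   vertex 1.3 2.2 3.9
   vertex 0.4 1.3 2.3
   vertex 2.1 0.1 4.3
  endloop
 endfacet
 facet normal 0.294 0.286 0.912
  outer loop
   vertex 1.3 2.2 3.9
   vertex 2.1 0.1 4.3
   vertex 1.9 3.5 3.3
  endloop
 endfacet
 facet normal -0.757 0.533 -0.379
  outer loop
   vertex 0.7 0.8 1.0
   vertex 0.4 1.3 2.3
   vertex 2.7 3.0 0.1
  endloop
 endfacet
 facet normal -0.668 -0.733 0.128
  outer loop
   vertex 0.7 0.8 1.0
   vertex 2.1 0.1 4.3
   vertex 0.4 1.3 2.3
  endloop
 endfacet
 facet normal -0.178 -0.975 -0.131
  outer loop
   vertex 0.7 0.8 1.0
   vertex 3.5 0.1 2.4
   vertex 2.1 0.1 4.3
  endloop
 endfacet
 facet normal 0.585 -0.265 -0.766
  outer loop
   vertex 3.5 1.3 1.3
   vertex 2.7 3.0 0.1
   vertex 4.2 1.4 1.8
  endloop
 endfacet
 facet normal 0.529 -0.574 -0.626
  outer loop
   vertex 3.5 1.3 1.3
   vertex 4.2 1.4 1.8
   vertex 3.5 0.1 2.4
  endloop
 endfacet
 facet normal 0.181 -0.509 -0.842
  outer loop
   vertex 3.5 1.3 1.3
   vertex 0.7 0.8 1.0
   vertex 2.7 3.0 0.1
  endloop
 endfacet
 facet normal 0.196 -0.663 -0.723
  outer loop
   vertex 3.5 1.3 1.3
   vertex 3.5 0.1 2.4
   vertex 0.7 0.8 1.0
  endloop
 endfacet
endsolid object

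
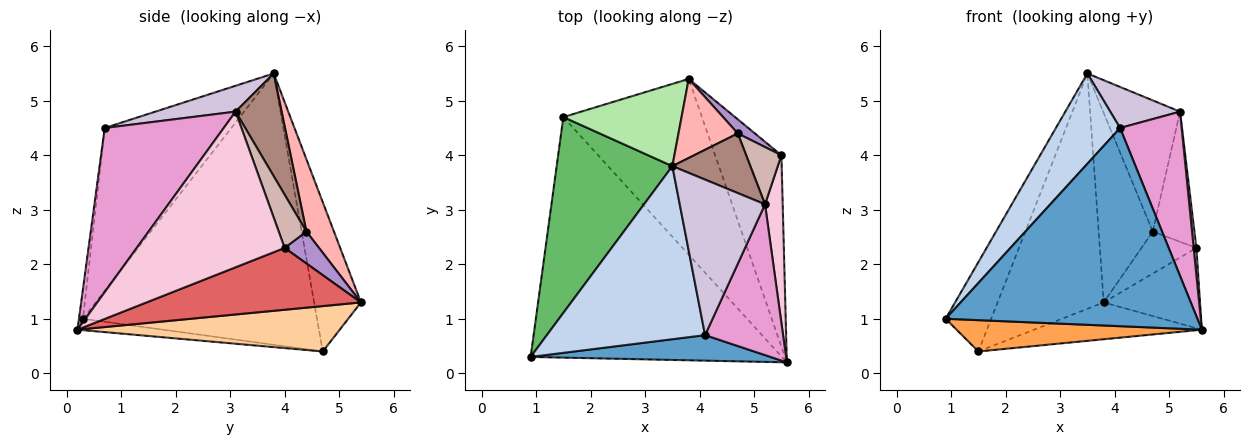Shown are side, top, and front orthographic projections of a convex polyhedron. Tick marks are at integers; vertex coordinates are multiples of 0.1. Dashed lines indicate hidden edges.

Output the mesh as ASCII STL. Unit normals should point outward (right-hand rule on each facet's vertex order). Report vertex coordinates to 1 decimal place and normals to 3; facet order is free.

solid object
 facet normal -0.016 -0.992 0.128
  outer loop
   vertex 4.1 0.7 4.5
   vertex 0.9 0.3 1.0
   vertex 5.6 0.2 0.8
  endloop
 endfacet
 facet normal -0.674 -0.342 0.655
  outer loop
   vertex 4.1 0.7 4.5
   vertex 3.5 3.8 5.5
   vertex 0.9 0.3 1.0
  endloop
 endfacet
 facet normal -0.045 -0.129 -0.991
  outer loop
   vertex 1.5 4.7 0.4
   vertex 5.6 0.2 0.8
   vertex 0.9 0.3 1.0
  endloop
 endfacet
 facet normal 0.305 0.195 -0.932
  outer loop
   vertex 1.5 4.7 0.4
   vertex 3.8 5.4 1.3
   vertex 5.6 0.2 0.8
  endloop
 endfacet
 facet normal -0.905 0.176 0.386
  outer loop
   vertex 1.5 4.7 0.4
   vertex 0.9 0.3 1.0
   vertex 3.5 3.8 5.5
  endloop
 endfacet
 facet normal -0.384 0.871 0.305
  outer loop
   vertex 1.5 4.7 0.4
   vertex 3.5 3.8 5.5
   vertex 3.8 5.4 1.3
  endloop
 endfacet
 facet normal 0.652 0.293 -0.699
  outer loop
   vertex 5.5 4.0 2.3
   vertex 5.6 0.2 0.8
   vertex 3.8 5.4 1.3
  endloop
 endfacet
 facet normal 0.425 0.835 0.349
  outer loop
   vertex 4.7 4.4 2.6
   vertex 3.8 5.4 1.3
   vertex 3.5 3.8 5.5
  endloop
 endfacet
 facet normal 0.510 0.815 0.274
  outer loop
   vertex 4.7 4.4 2.6
   vertex 5.5 4.0 2.3
   vertex 3.8 5.4 1.3
  endloop
 endfacet
 facet normal 0.281 -0.245 0.928
  outer loop
   vertex 5.2 3.1 4.8
   vertex 3.5 3.8 5.5
   vertex 4.1 0.7 4.5
  endloop
 endfacet
 facet normal 0.479 0.799 0.363
  outer loop
   vertex 5.2 3.1 4.8
   vertex 4.7 4.4 2.6
   vertex 3.5 3.8 5.5
  endloop
 endfacet
 facet normal 0.520 0.782 0.344
  outer loop
   vertex 5.2 3.1 4.8
   vertex 5.5 4.0 2.3
   vertex 4.7 4.4 2.6
  endloop
 endfacet
 facet normal 0.818 -0.424 0.389
  outer loop
   vertex 5.2 3.1 4.8
   vertex 4.1 0.7 4.5
   vertex 5.6 0.2 0.8
  endloop
 endfacet
 facet normal 0.993 -0.018 0.113
  outer loop
   vertex 5.2 3.1 4.8
   vertex 5.6 0.2 0.8
   vertex 5.5 4.0 2.3
  endloop
 endfacet
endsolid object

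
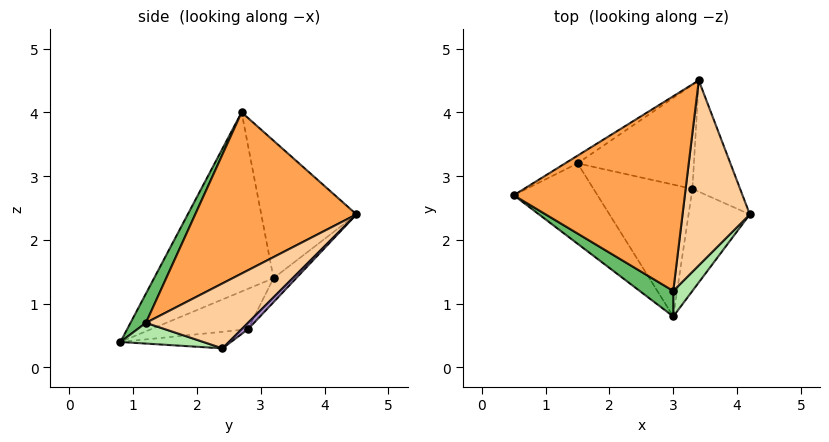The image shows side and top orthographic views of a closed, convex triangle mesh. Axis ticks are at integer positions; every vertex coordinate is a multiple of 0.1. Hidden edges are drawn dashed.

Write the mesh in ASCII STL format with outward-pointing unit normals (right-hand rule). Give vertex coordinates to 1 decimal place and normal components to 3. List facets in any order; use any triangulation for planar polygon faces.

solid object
 facet normal -0.546 0.836 -0.049
  outer loop
   vertex 1.5 3.2 1.4
   vertex 0.5 2.7 4.0
   vertex 3.4 4.5 2.4
  endloop
 endfacet
 facet normal -0.844 -0.363 -0.394
  outer loop
   vertex 1.5 3.2 1.4
   vertex 3.0 0.8 0.4
   vertex 0.5 2.7 4.0
  endloop
 endfacet
 facet normal 0.624 -0.416 0.662
  outer loop
   vertex 3.0 1.2 0.7
   vertex 3.4 4.5 2.4
   vertex 0.5 2.7 4.0
  endloop
 endfacet
 facet normal 0.632 -0.414 0.655
  outer loop
   vertex 3.0 1.2 0.7
   vertex 4.2 2.4 0.3
   vertex 3.4 4.5 2.4
  endloop
 endfacet
 facet normal 0.571 -0.492 0.657
  outer loop
   vertex 3.0 1.2 0.7
   vertex 0.5 2.7 4.0
   vertex 3.0 0.8 0.4
  endloop
 endfacet
 facet normal 0.655 -0.453 0.605
  outer loop
   vertex 3.0 1.2 0.7
   vertex 3.0 0.8 0.4
   vertex 4.2 2.4 0.3
  endloop
 endfacet
 facet normal -0.259 0.135 -0.956
  outer loop
   vertex 3.3 2.8 0.6
   vertex 4.2 2.4 0.3
   vertex 3.0 0.8 0.4
  endloop
 endfacet
 facet normal -0.374 0.148 -0.916
  outer loop
   vertex 3.3 2.8 0.6
   vertex 3.0 0.8 0.4
   vertex 1.5 3.2 1.4
  endloop
 endfacet
 facet normal 0.092 0.721 -0.686
  outer loop
   vertex 3.3 2.8 0.6
   vertex 3.4 4.5 2.4
   vertex 4.2 2.4 0.3
  endloop
 endfacet
 facet normal -0.140 0.724 -0.676
  outer loop
   vertex 3.3 2.8 0.6
   vertex 1.5 3.2 1.4
   vertex 3.4 4.5 2.4
  endloop
 endfacet
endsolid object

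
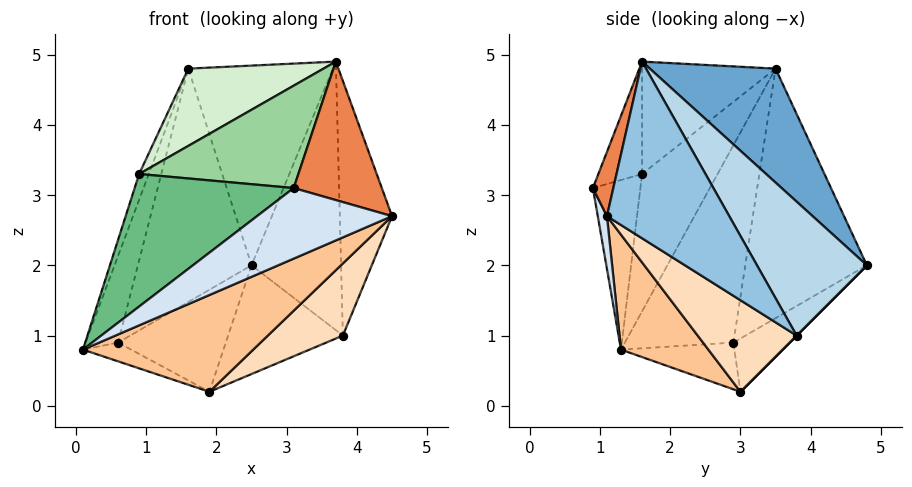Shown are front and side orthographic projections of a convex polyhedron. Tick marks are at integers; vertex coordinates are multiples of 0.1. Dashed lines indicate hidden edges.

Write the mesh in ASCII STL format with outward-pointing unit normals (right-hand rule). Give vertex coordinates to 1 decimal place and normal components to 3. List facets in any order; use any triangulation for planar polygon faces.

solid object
 facet normal 0.572 0.658 0.489
  outer loop
   vertex 1.6 3.5 4.8
   vertex 3.7 1.6 4.9
   vertex 2.5 4.8 2.0
  endloop
 endfacet
 facet normal 0.893 0.381 0.238
  outer loop
   vertex 3.8 3.8 1.0
   vertex 3.7 1.6 4.9
   vertex 4.5 1.1 2.7
  endloop
 endfacet
 facet normal 0.726 0.591 0.352
  outer loop
   vertex 3.8 3.8 1.0
   vertex 2.5 4.8 2.0
   vertex 3.7 1.6 4.9
  endloop
 endfacet
 facet normal 0.066 -0.965 -0.253
  outer loop
   vertex 3.1 0.9 3.1
   vertex 0.1 1.3 0.8
   vertex 4.5 1.1 2.7
  endloop
 endfacet
 facet normal 0.216 -0.932 0.290
  outer loop
   vertex 3.1 0.9 3.1
   vertex 4.5 1.1 2.7
   vertex 3.7 1.6 4.9
  endloop
 endfacet
 facet normal 0.000 0.707 -0.707
  outer loop
   vertex 1.9 3.0 0.2
   vertex 2.5 4.8 2.0
   vertex 3.8 3.8 1.0
  endloop
 endfacet
 facet normal 0.299 -0.583 -0.755
  outer loop
   vertex 1.9 3.0 0.2
   vertex 4.5 1.1 2.7
   vertex 0.1 1.3 0.8
  endloop
 endfacet
 facet normal 0.489 -0.371 -0.790
  outer loop
   vertex 1.9 3.0 0.2
   vertex 3.8 3.8 1.0
   vertex 4.5 1.1 2.7
  endloop
 endfacet
 facet normal -0.280 -0.938 0.202
  outer loop
   vertex 0.9 1.6 3.3
   vertex 0.1 1.3 0.8
   vertex 3.1 0.9 3.1
  endloop
 endfacet
 facet normal -0.240 -0.875 0.420
  outer loop
   vertex 0.9 1.6 3.3
   vertex 3.1 0.9 3.1
   vertex 3.7 1.6 4.9
  endloop
 endfacet
 facet normal -0.950 0.121 0.289
  outer loop
   vertex 0.9 1.6 3.3
   vertex 1.6 3.5 4.8
   vertex 0.1 1.3 0.8
  endloop
 endfacet
 facet normal -0.443 -0.449 0.776
  outer loop
   vertex 0.9 1.6 3.3
   vertex 3.7 1.6 4.9
   vertex 1.6 3.5 4.8
  endloop
 endfacet
 facet normal -0.476 0.202 -0.856
  outer loop
   vertex 0.6 2.9 0.9
   vertex 1.9 3.0 0.2
   vertex 0.1 1.3 0.8
  endloop
 endfacet
 facet normal -0.373 0.715 -0.591
  outer loop
   vertex 0.6 2.9 0.9
   vertex 2.5 4.8 2.0
   vertex 1.9 3.0 0.2
  endloop
 endfacet
 facet normal -0.939 0.281 0.198
  outer loop
   vertex 0.6 2.9 0.9
   vertex 0.1 1.3 0.8
   vertex 1.6 3.5 4.8
  endloop
 endfacet
 facet normal -0.728 0.681 0.082
  outer loop
   vertex 0.6 2.9 0.9
   vertex 1.6 3.5 4.8
   vertex 2.5 4.8 2.0
  endloop
 endfacet
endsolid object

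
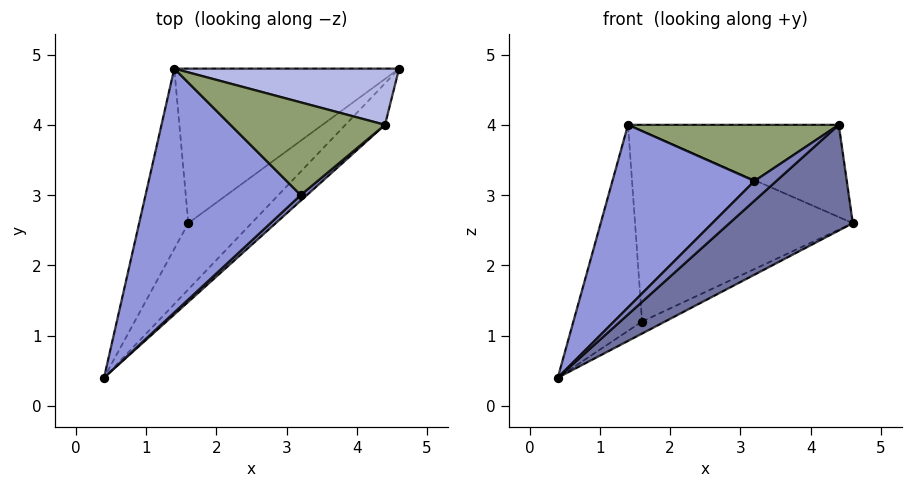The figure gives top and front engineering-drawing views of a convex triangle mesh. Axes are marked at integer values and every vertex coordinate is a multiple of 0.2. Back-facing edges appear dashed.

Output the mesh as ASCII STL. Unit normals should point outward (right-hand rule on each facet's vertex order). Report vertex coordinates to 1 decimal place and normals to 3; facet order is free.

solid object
 facet normal 0.759 -0.606 -0.238
  outer loop
   vertex 4.4 4.0 4.0
   vertex 0.4 0.4 0.4
   vertex 4.6 4.8 2.6
  endloop
 endfacet
 facet normal 0.526 -0.818 0.234
  outer loop
   vertex 3.2 3.0 3.2
   vertex 0.4 0.4 0.4
   vertex 4.4 4.0 4.0
  endloop
 endfacet
 facet normal -0.237 -0.582 0.778
  outer loop
   vertex 1.4 4.8 4.0
   vertex 0.4 0.4 0.4
   vertex 3.2 3.0 3.2
  endloop
 endfacet
 facet normal 0.222 0.833 0.507
  outer loop
   vertex 1.4 4.8 4.0
   vertex 4.4 4.0 4.0
   vertex 4.6 4.8 2.6
  endloop
 endfacet
 facet normal -0.137 -0.513 0.847
  outer loop
   vertex 1.4 4.8 4.0
   vertex 3.2 3.0 3.2
   vertex 4.4 4.0 4.0
  endloop
 endfacet
 facet normal 0.312 0.170 -0.935
  outer loop
   vertex 1.6 2.6 1.2
   vertex 4.6 4.8 2.6
   vertex 0.4 0.4 0.4
  endloop
 endfacet
 facet normal -0.685 0.548 -0.480
  outer loop
   vertex 1.6 2.6 1.2
   vertex 0.4 0.4 0.4
   vertex 1.4 4.8 4.0
  endloop
 endfacet
 facet normal -0.266 0.749 -0.607
  outer loop
   vertex 1.6 2.6 1.2
   vertex 1.4 4.8 4.0
   vertex 4.6 4.8 2.6
  endloop
 endfacet
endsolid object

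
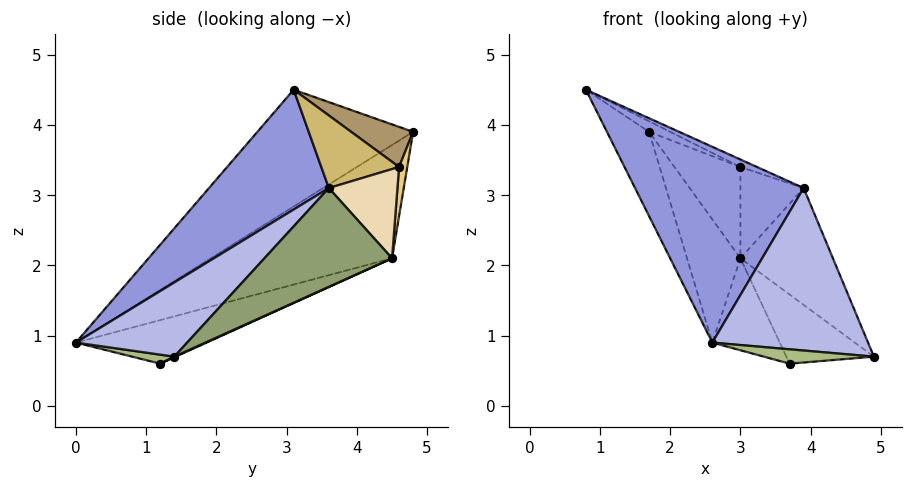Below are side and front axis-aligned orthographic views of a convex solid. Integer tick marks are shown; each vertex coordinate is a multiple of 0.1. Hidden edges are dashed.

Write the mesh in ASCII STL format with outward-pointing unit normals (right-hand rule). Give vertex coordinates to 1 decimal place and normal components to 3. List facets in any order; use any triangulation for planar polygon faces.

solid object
 facet normal -0.788 0.213 -0.578
  outer loop
   vertex 1.7 4.8 3.9
   vertex 2.6 0.0 0.9
   vertex 0.8 3.1 4.5
  endloop
 endfacet
 facet normal -0.771 0.227 -0.595
  outer loop
   vertex 3.0 4.5 2.1
   vertex 2.6 0.0 0.9
   vertex 1.7 4.8 3.9
  endloop
 endfacet
 facet normal 0.411 -0.579 0.704
  outer loop
   vertex 3.9 3.6 3.1
   vertex 0.8 3.1 4.5
   vertex 2.6 0.0 0.9
  endloop
 endfacet
 facet normal 0.413 -0.579 0.703
  outer loop
   vertex 3.9 3.6 3.1
   vertex 2.6 0.0 0.9
   vertex 4.9 1.4 0.7
  endloop
 endfacet
 facet normal 0.794 0.575 -0.197
  outer loop
   vertex 3.9 3.6 3.1
   vertex 4.9 1.4 0.7
   vertex 3.0 4.5 2.1
  endloop
 endfacet
 facet normal 0.136 -0.356 -0.924
  outer loop
   vertex 3.7 1.2 0.6
   vertex 4.9 1.4 0.7
   vertex 2.6 0.0 0.9
  endloop
 endfacet
 facet normal 0.007 0.415 -0.910
  outer loop
   vertex 3.7 1.2 0.6
   vertex 3.0 4.5 2.1
   vertex 4.9 1.4 0.7
  endloop
 endfacet
 facet normal -0.511 0.264 -0.818
  outer loop
   vertex 3.7 1.2 0.6
   vertex 2.6 0.0 0.9
   vertex 3.0 4.5 2.1
  endloop
 endfacet
 facet normal 0.373 0.127 0.919
  outer loop
   vertex 3.0 4.6 3.4
   vertex 1.7 4.8 3.9
   vertex 0.8 3.1 4.5
  endloop
 endfacet
 facet normal 0.399 0.085 0.913
  outer loop
   vertex 3.0 4.6 3.4
   vertex 0.8 3.1 4.5
   vertex 3.9 3.6 3.1
  endloop
 endfacet
 facet normal 0.123 0.989 -0.076
  outer loop
   vertex 3.0 4.6 3.4
   vertex 3.0 4.5 2.1
   vertex 1.7 4.8 3.9
  endloop
 endfacet
 facet normal 0.734 0.677 -0.052
  outer loop
   vertex 3.0 4.6 3.4
   vertex 3.9 3.6 3.1
   vertex 3.0 4.5 2.1
  endloop
 endfacet
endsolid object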